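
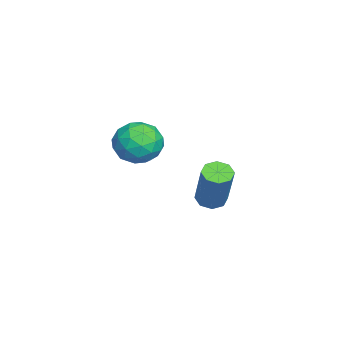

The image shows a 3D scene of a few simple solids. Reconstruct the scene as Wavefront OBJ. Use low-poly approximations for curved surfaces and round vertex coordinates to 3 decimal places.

v -0.849 -3.253 2.205
v -0.312 -2.502 2.586
v 0.092 -4.318 2.974
v 0.629 -3.567 3.355
v -0.311 -3.712 3.658
v -0.894 -3.054 3.182
v 0.674 -3.766 2.378
v 0.091 -3.108 1.902
v 0.629 -2.819 2.693
v 0.02 -2.786 3.484
v -0.24 -4.034 2.076
v -0.849 -4.001 2.867
v -0.664 -2.784 2.328
v 0.444 -4.036 3.232
v -0.109 -4.121 3.41
v 0.206 -3.68 3.634
v -1.005 -3.109 2.678
v -0.69 -2.667 2.903
v -0.689 -3.378 3.533
v 0.47 -4.153 2.657
v 0.785 -3.711 2.882
v -0.426 -3.14 1.926
v -0.111 -2.699 2.15
v 0.469 -3.442 2.027
v 0.205 -2.529 2.615
v 0.759 -3.155 3.067
v 0.785 -3.272 2.492
v 0.443 -2.885 2.213
v -0.153 -2.51 3.08
v 0.401 -3.135 3.532
v -0.152 -3.221 3.71
v -0.494 -2.834 3.431
v 0.401 -2.696 3.143
v -0.621 -3.685 2.028
v -0.067 -4.31 2.48
v 0.274 -3.986 2.129
v -0.068 -3.599 1.85
v -0.979 -3.665 2.493
v -0.425 -4.291 2.945
v -0.663 -3.935 3.347
v -1.005 -3.548 3.068
v -0.621 -4.124 2.417
v -4.13 -1.188 -2.163
v -3.822 -0.678 -2.398
v -2.903 -0.343 -0.473
v -3.21 -0.852 -0.237
v -4.259 -0.563 -2.21
v -3.34 -0.227 -0.284
v -4.62 -0.814 -1.994
v -3.701 -0.478 -0.068
v -4.694 -1.284 -1.877
v -3.775 -0.948 0.049
v -4.437 -1.697 -1.927
v -3.518 -1.362 -0.002
v -4 -1.813 -2.116
v -3.081 -1.477 -0.19
v -3.639 -1.562 -2.332
v -2.72 -1.226 -0.406
v -3.565 -1.092 -2.449
v -2.646 -0.756 -0.523
f 1 38 17
f 38 12 41
f 17 41 6
f 38 41 17
f 1 17 13
f 17 6 18
f 13 18 2
f 17 18 13
f 1 13 22
f 13 2 23
f 22 23 8
f 13 23 22
f 1 22 34
f 22 8 37
f 34 37 11
f 22 37 34
f 1 34 38
f 34 11 42
f 38 42 12
f 34 42 38
f 2 18 29
f 18 6 32
f 29 32 10
f 18 32 29
f 6 41 19
f 41 12 40
f 19 40 5
f 41 40 19
f 12 42 39
f 42 11 35
f 39 35 3
f 42 35 39
f 11 37 36
f 37 8 24
f 36 24 7
f 37 24 36
f 8 23 28
f 23 2 25
f 28 25 9
f 23 25 28
f 4 30 16
f 30 10 31
f 16 31 5
f 30 31 16
f 4 16 14
f 16 5 15
f 14 15 3
f 16 15 14
f 4 14 21
f 14 3 20
f 21 20 7
f 14 20 21
f 4 21 26
f 21 7 27
f 26 27 9
f 21 27 26
f 4 26 30
f 26 9 33
f 30 33 10
f 26 33 30
f 5 31 19
f 31 10 32
f 19 32 6
f 31 32 19
f 3 15 39
f 15 5 40
f 39 40 12
f 15 40 39
f 7 20 36
f 20 3 35
f 36 35 11
f 20 35 36
f 9 27 28
f 27 7 24
f 28 24 8
f 27 24 28
f 10 33 29
f 33 9 25
f 29 25 2
f 33 25 29
f 44 43 47
f 44 47 45
f 45 47 48
f 45 48 46
f 47 43 49
f 47 49 48
f 48 49 50
f 48 50 46
f 49 43 51
f 49 51 50
f 50 51 52
f 50 52 46
f 51 43 53
f 51 53 52
f 52 53 54
f 52 54 46
f 53 43 55
f 53 55 54
f 54 55 56
f 54 56 46
f 55 43 57
f 55 57 56
f 56 57 58
f 56 58 46
f 57 43 59
f 57 59 58
f 58 59 60
f 58 60 46
f 59 43 44
f 59 44 60
f 60 44 45
f 60 45 46



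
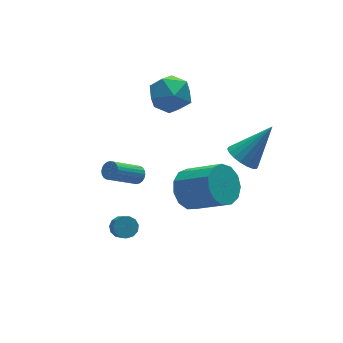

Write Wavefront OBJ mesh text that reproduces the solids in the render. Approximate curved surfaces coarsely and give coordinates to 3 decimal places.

v 1.353 2.814 2.274
v 2.479 2.786 2.579
v 1.441 0.994 1.781
v 2.567 0.966 2.086
v 1.744 1.078 2.905
v 1.689 2.203 3.21
v 2.231 1.577 1.15
v 2.176 2.702 1.455
v 3.022 2.021 1.884
v 2.721 1.713 2.969
v 1.199 2.067 1.391
v 0.898 1.759 2.476
v -2.054 -1.068 -3.485
v -1.732 -0.73 -3.14
v -1.905 -1.594 -2.131
v -2.226 -1.932 -2.475
v -2.041 -0.628 -3.106
v -2.214 -1.493 -2.097
v -2.354 -0.667 -3.192
v -2.526 -1.531 -2.183
v -2.571 -0.832 -3.371
v -2.744 -1.696 -2.362
v -2.625 -1.072 -3.586
v -2.797 -1.937 -2.577
v -2.497 -1.311 -3.769
v -2.669 -2.176 -2.76
v -2.228 -1.473 -3.861
v -2.401 -2.337 -2.852
v -1.904 -1.506 -3.834
v -2.077 -2.37 -2.825
v -1.627 -1.4 -3.696
v -1.8 -2.264 -2.687
v -1.486 -1.188 -3.491
v -1.659 -2.053 -2.481
v -1.525 -0.939 -3.283
v -1.698 -1.803 -2.274
v 2.851 -3.448 1.892
v 3.464 -3.596 1.322
v 4.349 -3.392 3.488
v 3.444 -3.218 1.328
v 3.306 -2.886 1.445
v 3.078 -2.665 1.651
v 2.805 -2.6 1.905
v 2.541 -2.702 2.156
v 2.339 -2.952 2.355
v 2.238 -3.301 2.462
v 2.258 -3.678 2.456
v 2.396 -4.01 2.338
v 2.624 -4.231 2.132
v 2.897 -4.297 1.879
v 3.161 -4.194 1.627
v 3.363 -3.944 1.429
v 0.622 -2.637 -0.229
v 1.109 -3.057 -1.085
v 2.126 -4.442 0.174
v 1.638 -4.023 1.029
v 1.466 -2.614 -0.886
v 2.483 -3.999 0.373
v 1.555 -2.178 -0.478
v 2.572 -3.563 0.781
v 1.348 -1.888 0.008
v 2.365 -3.274 1.267
v 0.91 -1.837 0.419
v 1.927 -3.222 1.678
v 0.38 -2.039 0.624
v 1.397 -3.424 1.883
v -0.073 -2.431 0.558
v 0.944 -3.817 1.817
v -0.305 -2.889 0.242
v 0.712 -4.274 1.501
v -0.243 -3.267 -0.224
v 0.773 -4.652 1.035
v 0.093 -3.445 -0.691
v 1.11 -4.83 0.568
v 0.597 -3.367 -1.012
v 1.614 -4.752 0.247
v 0.113 1.767 -3.268
v 0.381 1.421 -3.008
v -1.105 1.246 -1.711
v -1.373 1.593 -1.972
v 0.439 1.589 -2.919
v -1.047 1.415 -1.622
v 0.447 1.785 -2.883
v -1.039 1.611 -1.587
v 0.404 1.978 -2.907
v -1.082 1.804 -1.61
v 0.317 2.139 -2.985
v -1.169 1.964 -1.688
v 0.199 2.243 -3.106
v -1.287 2.069 -1.809
v 0.068 2.275 -3.252
v -1.418 2.101 -1.955
v -0.057 2.229 -3.401
v -1.543 2.055 -2.104
v -0.155 2.114 -3.529
v -1.641 1.939 -2.232
v -0.213 1.945 -3.618
v -1.699 1.771 -2.321
v -0.221 1.749 -3.653
v -1.707 1.575 -2.357
v -0.178 1.556 -3.63
v -1.664 1.382 -2.333
v -0.091 1.396 -3.552
v -1.577 1.221 -2.255
v 0.027 1.291 -3.431
v -1.459 1.117 -2.134
v 0.158 1.259 -3.285
v -1.328 1.085 -1.988
v 0.283 1.305 -3.136
v -1.203 1.131 -1.839
f 1 12 6
f 1 6 2
f 1 2 8
f 1 8 11
f 1 11 12
f 2 6 10
f 6 12 5
f 12 11 3
f 11 8 7
f 8 2 9
f 4 10 5
f 4 5 3
f 4 3 7
f 4 7 9
f 4 9 10
f 5 10 6
f 3 5 12
f 7 3 11
f 9 7 8
f 10 9 2
f 14 13 17
f 14 17 15
f 15 17 18
f 15 18 16
f 17 13 19
f 17 19 18
f 18 19 20
f 18 20 16
f 19 13 21
f 19 21 20
f 20 21 22
f 20 22 16
f 21 13 23
f 21 23 22
f 22 23 24
f 22 24 16
f 23 13 25
f 23 25 24
f 24 25 26
f 24 26 16
f 25 13 27
f 25 27 26
f 26 27 28
f 26 28 16
f 27 13 29
f 27 29 28
f 28 29 30
f 28 30 16
f 29 13 31
f 29 31 30
f 30 31 32
f 30 32 16
f 31 13 33
f 31 33 32
f 32 33 34
f 32 34 16
f 33 13 35
f 33 35 34
f 34 35 36
f 34 36 16
f 35 13 14
f 35 14 36
f 36 14 15
f 36 15 16
f 38 37 40
f 38 40 39
f 40 37 41
f 40 41 39
f 41 37 42
f 41 42 39
f 42 37 43
f 42 43 39
f 43 37 44
f 43 44 39
f 44 37 45
f 44 45 39
f 45 37 46
f 45 46 39
f 46 37 47
f 46 47 39
f 47 37 48
f 47 48 39
f 48 37 49
f 48 49 39
f 49 37 50
f 49 50 39
f 50 37 51
f 50 51 39
f 51 37 52
f 51 52 39
f 52 37 38
f 52 38 39
f 54 53 57
f 54 57 55
f 55 57 58
f 55 58 56
f 57 53 59
f 57 59 58
f 58 59 60
f 58 60 56
f 59 53 61
f 59 61 60
f 60 61 62
f 60 62 56
f 61 53 63
f 61 63 62
f 62 63 64
f 62 64 56
f 63 53 65
f 63 65 64
f 64 65 66
f 64 66 56
f 65 53 67
f 65 67 66
f 66 67 68
f 66 68 56
f 67 53 69
f 67 69 68
f 68 69 70
f 68 70 56
f 69 53 71
f 69 71 70
f 70 71 72
f 70 72 56
f 71 53 73
f 71 73 72
f 72 73 74
f 72 74 56
f 73 53 75
f 73 75 74
f 74 75 76
f 74 76 56
f 75 53 54
f 75 54 76
f 76 54 55
f 76 55 56
f 78 77 81
f 78 81 79
f 79 81 82
f 79 82 80
f 81 77 83
f 81 83 82
f 82 83 84
f 82 84 80
f 83 77 85
f 83 85 84
f 84 85 86
f 84 86 80
f 85 77 87
f 85 87 86
f 86 87 88
f 86 88 80
f 87 77 89
f 87 89 88
f 88 89 90
f 88 90 80
f 89 77 91
f 89 91 90
f 90 91 92
f 90 92 80
f 91 77 93
f 91 93 92
f 92 93 94
f 92 94 80
f 93 77 95
f 93 95 94
f 94 95 96
f 94 96 80
f 95 77 97
f 95 97 96
f 96 97 98
f 96 98 80
f 97 77 99
f 97 99 98
f 98 99 100
f 98 100 80
f 99 77 101
f 99 101 100
f 100 101 102
f 100 102 80
f 101 77 103
f 101 103 102
f 102 103 104
f 102 104 80
f 103 77 105
f 103 105 104
f 104 105 106
f 104 106 80
f 105 77 107
f 105 107 106
f 106 107 108
f 106 108 80
f 107 77 109
f 107 109 108
f 108 109 110
f 108 110 80
f 109 77 78
f 109 78 110
f 110 78 79
f 110 79 80



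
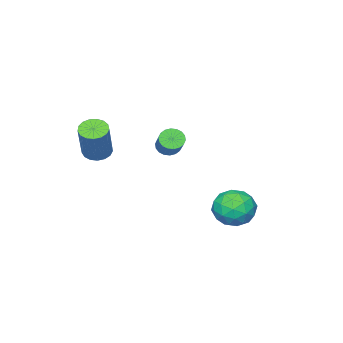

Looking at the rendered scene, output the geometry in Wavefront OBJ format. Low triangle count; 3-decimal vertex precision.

v -2.134 3.743 -0.18
v -1.522 3.197 0.248
v -2.438 2.643 -1.148
v -1.826 2.097 -0.72
v -2.615 2.33 -0.296
v -2.426 3.01 0.303
v -1.534 2.83 -1.203
v -1.345 3.51 -0.604
v -1.151 2.632 -0.384
v -1.819 2.324 0.177
v -2.141 3.516 -1.077
v -2.809 3.208 -0.516
v -1.801 3.567 0.119
v -2.159 2.273 -1.019
v -2.622 2.411 -0.77
v -2.263 2.089 -0.518
v -2.333 3.457 0.151
v -1.973 3.136 0.403
v -2.615 2.626 0.083
v -1.987 2.704 -1.303
v -1.627 2.383 -1.051
v -1.697 3.751 -0.382
v -1.338 3.429 -0.13
v -1.345 3.214 -0.983
v -1.223 2.914 -0.001
v -1.402 2.267 -0.57
v -1.23 2.698 -0.854
v -1.12 3.097 -0.502
v -1.616 2.732 0.329
v -1.795 2.086 -0.24
v -2.258 2.223 0.009
v -2.148 2.622 0.361
v -1.398 2.4 -0.043
v -2.165 3.754 -0.66
v -2.344 3.108 -1.229
v -1.812 3.218 -1.261
v -1.702 3.617 -0.909
v -2.558 3.573 -0.33
v -2.737 2.926 -0.899
v -2.84 2.743 -0.398
v -2.73 3.142 -0.046
v -2.562 3.44 -0.857
v 0.395 -2.001 1.878
v 0.851 -2.383 1.801
v 1.601 -1.802 3.366
v 1.145 -1.419 3.442
v 0.939 -2.144 1.67
v 1.69 -1.562 3.234
v 0.903 -1.872 1.586
v 1.653 -1.29 3.15
v 0.75 -1.629 1.569
v 1.501 -1.047 3.133
v 0.516 -1.472 1.623
v 1.267 -0.89 3.187
v 0.254 -1.435 1.735
v 1.005 -0.854 3.299
v 0.024 -1.529 1.88
v 0.775 -0.947 3.444
v -0.12 -1.73 2.025
v 0.63 -1.149 3.589
v -0.147 -1.994 2.135
v 0.604 -1.412 3.7
v -0.05 -2.259 2.187
v 0.701 -1.677 3.751
v 0.149 -2.465 2.168
v 0.9 -1.883 3.733
v 0.405 -2.565 2.083
v 1.155 -1.983 3.647
v 0.658 -2.535 1.95
v 1.409 -1.953 3.515
v -3.823 -2.222 0.737
v -3.631 -1.959 0.307
v -2.925 -1.094 1.152
v -3.117 -1.358 1.583
v -3.834 -1.84 0.356
v -3.128 -0.976 1.201
v -4.035 -1.798 0.48
v -3.329 -0.933 1.325
v -4.194 -1.839 0.655
v -3.488 -0.974 1.5
v -4.28 -1.956 0.847
v -3.574 -1.092 1.692
v -4.275 -2.126 1.017
v -3.569 -1.262 1.862
v -4.181 -2.315 1.131
v -3.475 -1.451 1.976
v -4.015 -2.486 1.168
v -3.309 -1.621 2.013
v -3.812 -2.604 1.119
v -3.106 -1.74 1.964
v -3.611 -2.647 0.995
v -2.905 -1.782 1.84
v -3.452 -2.606 0.82
v -2.746 -1.741 1.665
v -3.366 -2.488 0.628
v -2.66 -1.624 1.473
v -3.371 -2.318 0.458
v -2.665 -1.454 1.303
v -3.465 -2.129 0.344
v -2.759 -1.265 1.189
f 1 38 17
f 38 12 41
f 17 41 6
f 38 41 17
f 1 17 13
f 17 6 18
f 13 18 2
f 17 18 13
f 1 13 22
f 13 2 23
f 22 23 8
f 13 23 22
f 1 22 34
f 22 8 37
f 34 37 11
f 22 37 34
f 1 34 38
f 34 11 42
f 38 42 12
f 34 42 38
f 2 18 29
f 18 6 32
f 29 32 10
f 18 32 29
f 6 41 19
f 41 12 40
f 19 40 5
f 41 40 19
f 12 42 39
f 42 11 35
f 39 35 3
f 42 35 39
f 11 37 36
f 37 8 24
f 36 24 7
f 37 24 36
f 8 23 28
f 23 2 25
f 28 25 9
f 23 25 28
f 4 30 16
f 30 10 31
f 16 31 5
f 30 31 16
f 4 16 14
f 16 5 15
f 14 15 3
f 16 15 14
f 4 14 21
f 14 3 20
f 21 20 7
f 14 20 21
f 4 21 26
f 21 7 27
f 26 27 9
f 21 27 26
f 4 26 30
f 26 9 33
f 30 33 10
f 26 33 30
f 5 31 19
f 31 10 32
f 19 32 6
f 31 32 19
f 3 15 39
f 15 5 40
f 39 40 12
f 15 40 39
f 7 20 36
f 20 3 35
f 36 35 11
f 20 35 36
f 9 27 28
f 27 7 24
f 28 24 8
f 27 24 28
f 10 33 29
f 33 9 25
f 29 25 2
f 33 25 29
f 44 43 47
f 44 47 45
f 45 47 48
f 45 48 46
f 47 43 49
f 47 49 48
f 48 49 50
f 48 50 46
f 49 43 51
f 49 51 50
f 50 51 52
f 50 52 46
f 51 43 53
f 51 53 52
f 52 53 54
f 52 54 46
f 53 43 55
f 53 55 54
f 54 55 56
f 54 56 46
f 55 43 57
f 55 57 56
f 56 57 58
f 56 58 46
f 57 43 59
f 57 59 58
f 58 59 60
f 58 60 46
f 59 43 61
f 59 61 60
f 60 61 62
f 60 62 46
f 61 43 63
f 61 63 62
f 62 63 64
f 62 64 46
f 63 43 65
f 63 65 64
f 64 65 66
f 64 66 46
f 65 43 67
f 65 67 66
f 66 67 68
f 66 68 46
f 67 43 69
f 67 69 68
f 68 69 70
f 68 70 46
f 69 43 44
f 69 44 70
f 70 44 45
f 70 45 46
f 72 71 75
f 72 75 73
f 73 75 76
f 73 76 74
f 75 71 77
f 75 77 76
f 76 77 78
f 76 78 74
f 77 71 79
f 77 79 78
f 78 79 80
f 78 80 74
f 79 71 81
f 79 81 80
f 80 81 82
f 80 82 74
f 81 71 83
f 81 83 82
f 82 83 84
f 82 84 74
f 83 71 85
f 83 85 84
f 84 85 86
f 84 86 74
f 85 71 87
f 85 87 86
f 86 87 88
f 86 88 74
f 87 71 89
f 87 89 88
f 88 89 90
f 88 90 74
f 89 71 91
f 89 91 90
f 90 91 92
f 90 92 74
f 91 71 93
f 91 93 92
f 92 93 94
f 92 94 74
f 93 71 95
f 93 95 94
f 94 95 96
f 94 96 74
f 95 71 97
f 95 97 96
f 96 97 98
f 96 98 74
f 97 71 99
f 97 99 98
f 98 99 100
f 98 100 74
f 99 71 72
f 99 72 100
f 100 72 73
f 100 73 74



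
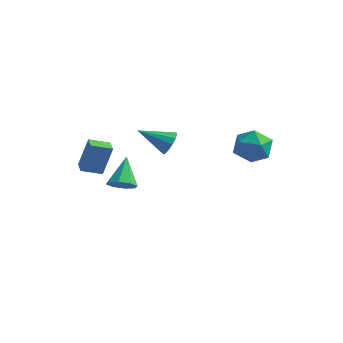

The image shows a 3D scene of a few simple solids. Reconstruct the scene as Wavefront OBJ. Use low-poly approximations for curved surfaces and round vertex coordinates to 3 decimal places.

v 0.009 0.719 3.079
v 0.441 0.504 3.73
v -1.669 0.141 4.001
v 0.324 0.941 3.792
v 0.107 1.308 3.627
v -0.141 1.487 3.288
v -0.341 1.422 2.883
v -0.43 1.134 2.54
v -0.38 0.714 2.369
v -0.206 0.296 2.423
v 0.036 0.011 2.685
v 0.27 -0.048 3.073
v 0.42 0.136 3.462
v -4.559 -1.345 1.342
v -4.163 -0.841 3.172
v -3.573 -0.669 0.942
v -3.177 -0.164 2.773
v -4.023 -2.076 1.427
v -3.627 -1.571 3.258
v -3.037 -1.399 1.028
v -2.641 -0.895 2.858
v -3.35 1.459 -1.781
v -2.801 2.025 -2.235
v -3.77 2.961 -0.419
v -3.458 2.049 -2.465
v -4.052 1.728 -2.294
v -4.235 1.249 -1.822
v -3.899 0.894 -1.326
v -3.242 0.869 -1.096
v -2.648 1.19 -1.267
v -2.465 1.669 -1.739
v 2.872 4.382 1.371
v 4.098 4.572 1.348
v 3.122 2.928 2.732
v 4.348 3.118 2.709
v 3.596 3.975 3.198
v 3.441 4.874 2.357
v 3.779 2.626 1.723
v 3.624 3.525 0.882
v 4.658 3.487 1.566
v 4.545 4.321 2.478
v 2.675 3.179 1.602
v 2.562 4.013 2.514
f 2 1 4
f 2 4 3
f 4 1 5
f 4 5 3
f 5 1 6
f 5 6 3
f 6 1 7
f 6 7 3
f 7 1 8
f 7 8 3
f 8 1 9
f 8 9 3
f 9 1 10
f 9 10 3
f 10 1 11
f 10 11 3
f 11 1 12
f 11 12 3
f 12 1 13
f 12 13 3
f 13 1 2
f 13 2 3
f 15 17 14
f 18 15 14
f 14 17 16
f 16 18 14
f 15 21 17
f 19 15 18
f 19 21 15
f 17 21 16
f 20 18 16
f 16 21 20
f 20 19 18
f 21 19 20
f 23 22 25
f 23 25 24
f 25 22 26
f 25 26 24
f 26 22 27
f 26 27 24
f 27 22 28
f 27 28 24
f 28 22 29
f 28 29 24
f 29 22 30
f 29 30 24
f 30 22 31
f 30 31 24
f 31 22 23
f 31 23 24
f 32 43 37
f 32 37 33
f 32 33 39
f 32 39 42
f 32 42 43
f 33 37 41
f 37 43 36
f 43 42 34
f 42 39 38
f 39 33 40
f 35 41 36
f 35 36 34
f 35 34 38
f 35 38 40
f 35 40 41
f 36 41 37
f 34 36 43
f 38 34 42
f 40 38 39
f 41 40 33



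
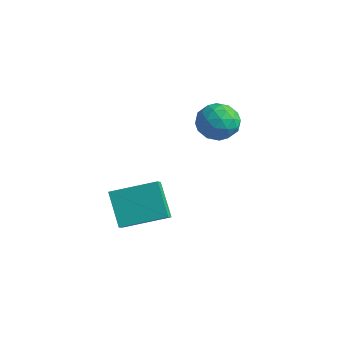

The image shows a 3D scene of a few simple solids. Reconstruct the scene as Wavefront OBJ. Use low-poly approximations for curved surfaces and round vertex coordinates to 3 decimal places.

v 2.631 -3.599 -3.394
v 1.562 -3.111 -2.097
v 2.146 -2.922 -4.049
v 1.077 -2.434 -2.752
v 3.923 -2.166 -2.868
v 2.854 -1.678 -1.571
v 3.438 -1.489 -3.523
v 2.369 -1.001 -2.226
v 1.587 2.047 -0.139
v 2.039 2.585 0.557
v 3.001 1.735 -0.817
v 3.453 2.273 -0.121
v 3.032 1.411 0.117
v 2.158 1.604 0.536
v 2.882 2.716 -0.796
v 2.008 2.909 -0.377
v 2.839 2.998 0.15
v 2.932 2.192 0.714
v 2.108 2.128 -0.974
v 2.201 1.322 -0.41
v 1.689 2.344 0.269
v 3.351 1.976 -0.529
v 3.104 1.47 -0.389
v 3.369 1.786 0.02
v 1.759 1.767 0.256
v 2.024 2.083 0.665
v 2.608 1.393 0.406
v 3.016 2.237 -0.925
v 3.281 2.553 -0.516
v 1.671 2.534 -0.28
v 1.936 2.85 0.129
v 2.432 2.927 -0.666
v 2.425 2.903 0.438
v 3.256 2.719 0.04
v 2.921 2.98 -0.357
v 2.407 3.093 -0.11
v 2.479 2.429 0.77
v 3.311 2.245 0.371
v 3.063 1.739 0.511
v 2.549 1.852 0.758
v 2.95 2.672 0.531
v 1.729 2.075 -0.631
v 2.561 1.891 -1.03
v 2.491 2.468 -1.018
v 1.977 2.581 -0.771
v 1.784 1.601 -0.3
v 2.615 1.417 -0.698
v 2.633 1.227 -0.15
v 2.119 1.34 0.097
v 2.09 1.648 -0.791
f 2 4 1
f 5 2 1
f 1 4 3
f 3 5 1
f 2 8 4
f 6 2 5
f 6 8 2
f 4 8 3
f 7 5 3
f 3 8 7
f 7 6 5
f 8 6 7
f 9 46 25
f 46 20 49
f 25 49 14
f 46 49 25
f 9 25 21
f 25 14 26
f 21 26 10
f 25 26 21
f 9 21 30
f 21 10 31
f 30 31 16
f 21 31 30
f 9 30 42
f 30 16 45
f 42 45 19
f 30 45 42
f 9 42 46
f 42 19 50
f 46 50 20
f 42 50 46
f 10 26 37
f 26 14 40
f 37 40 18
f 26 40 37
f 14 49 27
f 49 20 48
f 27 48 13
f 49 48 27
f 20 50 47
f 50 19 43
f 47 43 11
f 50 43 47
f 19 45 44
f 45 16 32
f 44 32 15
f 45 32 44
f 16 31 36
f 31 10 33
f 36 33 17
f 31 33 36
f 12 38 24
f 38 18 39
f 24 39 13
f 38 39 24
f 12 24 22
f 24 13 23
f 22 23 11
f 24 23 22
f 12 22 29
f 22 11 28
f 29 28 15
f 22 28 29
f 12 29 34
f 29 15 35
f 34 35 17
f 29 35 34
f 12 34 38
f 34 17 41
f 38 41 18
f 34 41 38
f 13 39 27
f 39 18 40
f 27 40 14
f 39 40 27
f 11 23 47
f 23 13 48
f 47 48 20
f 23 48 47
f 15 28 44
f 28 11 43
f 44 43 19
f 28 43 44
f 17 35 36
f 35 15 32
f 36 32 16
f 35 32 36
f 18 41 37
f 41 17 33
f 37 33 10
f 41 33 37



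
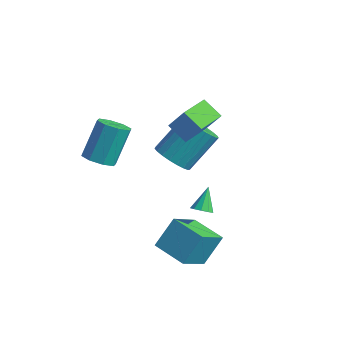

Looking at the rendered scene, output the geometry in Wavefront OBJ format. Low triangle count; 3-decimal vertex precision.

v 2.515 -3.647 -2.374
v 2.73 -2.628 -1.146
v 2.446 -2.096 -3.65
v 2.661 -1.077 -2.422
v 4.139 -3.743 -2.578
v 4.354 -2.724 -1.35
v 4.07 -2.192 -3.854
v 4.285 -1.173 -2.626
v -0.201 0.873 -1.085
v 0.363 1.354 -1.741
v 0.805 2.868 -0.25
v 0.241 2.387 0.405
v -0.006 1.525 -1.805
v 0.436 3.038 -0.314
v -0.409 1.583 -1.744
v 0.033 3.096 -0.253
v -0.776 1.518 -1.569
v -0.334 3.031 -0.078
v -1.044 1.341 -1.311
v -0.602 2.855 0.18
v -1.166 1.084 -1.014
v -0.724 2.598 0.477
v -1.121 0.79 -0.729
v -0.679 2.304 0.762
v -0.917 0.511 -0.506
v -0.475 2.024 0.985
v -0.589 0.294 -0.383
v -0.147 1.808 1.108
v -0.194 0.178 -0.381
v 0.248 1.691 1.11
v 0.199 0.181 -0.502
v 0.641 1.695 0.989
v 0.524 0.304 -0.723
v 0.966 1.818 0.768
v 0.723 0.526 -1.007
v 1.165 2.04 0.484
v 0.762 0.808 -1.305
v 1.204 2.321 0.186
v 0.635 1.101 -1.564
v 1.077 2.614 -0.073
v 0.444 -0.177 2.313
v 1.203 -0.042 3.518
v 0.372 1.326 2.19
v 1.131 1.461 3.394
v 1.409 -0.181 1.706
v 2.168 -0.046 2.91
v 1.337 1.322 1.582
v 2.096 1.457 2.787
v -1.494 -2.622 0.524
v -0.874 -3.054 0.843
v -0.926 -1.909 2.494
v -1.546 -1.478 2.176
v -0.677 -2.562 0.508
v -0.728 -1.417 2.159
v -0.958 -2.105 0.182
v -1.01 -0.96 1.833
v -1.554 -1.951 0.057
v -1.605 -0.806 1.708
v -2.114 -2.191 0.206
v -2.166 -1.046 1.857
v -2.312 -2.683 0.541
v -2.363 -1.538 2.192
v -2.03 -3.14 0.867
v -2.082 -1.995 2.518
v -1.435 -3.294 0.992
v -1.486 -2.149 2.643
v 1.913 0.359 -3.247
v 2.304 0.698 -3.433
v 1.627 1.201 -2.313
v 2.013 0.776 -3.592
v 1.684 0.694 -3.619
v 1.443 0.485 -3.504
v 1.38 0.227 -3.291
v 1.521 0.02 -3.061
v 1.812 -0.058 -2.903
v 2.141 0.024 -2.876
v 2.383 0.233 -2.991
v 2.445 0.491 -3.204
f 2 4 1
f 5 2 1
f 1 4 3
f 3 5 1
f 2 8 4
f 6 2 5
f 6 8 2
f 4 8 3
f 7 5 3
f 3 8 7
f 7 6 5
f 8 6 7
f 10 9 13
f 10 13 11
f 11 13 14
f 11 14 12
f 13 9 15
f 13 15 14
f 14 15 16
f 14 16 12
f 15 9 17
f 15 17 16
f 16 17 18
f 16 18 12
f 17 9 19
f 17 19 18
f 18 19 20
f 18 20 12
f 19 9 21
f 19 21 20
f 20 21 22
f 20 22 12
f 21 9 23
f 21 23 22
f 22 23 24
f 22 24 12
f 23 9 25
f 23 25 24
f 24 25 26
f 24 26 12
f 25 9 27
f 25 27 26
f 26 27 28
f 26 28 12
f 27 9 29
f 27 29 28
f 28 29 30
f 28 30 12
f 29 9 31
f 29 31 30
f 30 31 32
f 30 32 12
f 31 9 33
f 31 33 32
f 32 33 34
f 32 34 12
f 33 9 35
f 33 35 34
f 34 35 36
f 34 36 12
f 35 9 37
f 35 37 36
f 36 37 38
f 36 38 12
f 37 9 39
f 37 39 38
f 38 39 40
f 38 40 12
f 39 9 10
f 39 10 40
f 40 10 11
f 40 11 12
f 42 44 41
f 45 42 41
f 41 44 43
f 43 45 41
f 42 48 44
f 46 42 45
f 46 48 42
f 44 48 43
f 47 45 43
f 43 48 47
f 47 46 45
f 48 46 47
f 50 49 53
f 50 53 51
f 51 53 54
f 51 54 52
f 53 49 55
f 53 55 54
f 54 55 56
f 54 56 52
f 55 49 57
f 55 57 56
f 56 57 58
f 56 58 52
f 57 49 59
f 57 59 58
f 58 59 60
f 58 60 52
f 59 49 61
f 59 61 60
f 60 61 62
f 60 62 52
f 61 49 63
f 61 63 62
f 62 63 64
f 62 64 52
f 63 49 65
f 63 65 64
f 64 65 66
f 64 66 52
f 65 49 50
f 65 50 66
f 66 50 51
f 66 51 52
f 68 67 70
f 68 70 69
f 70 67 71
f 70 71 69
f 71 67 72
f 71 72 69
f 72 67 73
f 72 73 69
f 73 67 74
f 73 74 69
f 74 67 75
f 74 75 69
f 75 67 76
f 75 76 69
f 76 67 77
f 76 77 69
f 77 67 78
f 77 78 69
f 78 67 68
f 78 68 69



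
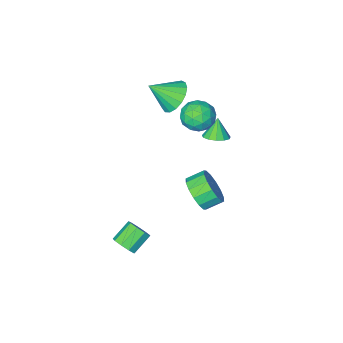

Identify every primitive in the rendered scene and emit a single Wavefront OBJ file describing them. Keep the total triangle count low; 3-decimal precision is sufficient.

v -3.147 -0.736 -0.625
v -2.506 -0.468 -0.316
v -3.493 -1.164 0.465
v -2.796 -0.154 -0.285
v -3.197 -0.025 -0.361
v -3.582 -0.122 -0.521
v -3.829 -0.413 -0.714
v -3.86 -0.807 -0.879
v -3.664 -1.179 -0.962
v -3.304 -1.41 -0.939
v -2.895 -1.427 -0.816
v -2.565 -1.225 -0.632
v -2.42 -0.867 -0.445
v -1.508 1.334 3.609
v -0.855 0.697 4.016
v -1.685 0.343 2.344
v -1.032 -0.294 2.751
v -1.929 -0.164 3.17
v -1.82 0.449 3.951
v -0.72 0.591 2.409
v -0.611 1.204 3.19
v -0.368 0.239 3.274
v -1.115 -0.228 3.745
v -1.425 1.268 2.615
v -2.172 0.801 3.086
v -1.166 1.103 3.923
v -1.374 -0.063 2.437
v -1.902 0.014 2.683
v -1.517 -0.36 2.922
v -1.733 0.956 3.885
v -1.349 0.582 4.125
v -1.981 0.076 3.627
v -1.191 0.458 2.235
v -0.807 0.084 2.475
v -1.023 1.4 3.438
v -0.638 1.026 3.677
v -0.559 0.964 2.733
v -0.496 0.459 3.727
v -0.599 -0.124 2.984
v -0.416 0.397 2.782
v -0.352 0.757 3.241
v -0.935 0.185 4.003
v -1.039 -0.398 3.26
v -1.566 -0.322 3.506
v -1.502 0.038 3.965
v -0.648 -0.085 3.567
v -1.501 1.438 3.1
v -1.605 0.855 2.357
v -1.038 1.002 2.395
v -0.974 1.362 2.854
v -1.941 1.164 3.376
v -2.044 0.581 2.633
v -2.188 0.283 3.119
v -2.124 0.643 3.578
v -1.892 1.125 2.793
v 4.262 2.609 -3.2
v 4.579 2.911 -2.641
v 3.535 2.672 -1.921
v 3.218 2.371 -2.48
v 4.33 3.245 -2.891
v 3.287 3.006 -2.171
v 4.049 3.281 -3.285
v 3.006 3.043 -2.565
v 3.868 3.004 -3.64
v 2.825 2.765 -2.92
v 3.871 2.541 -3.789
v 2.827 2.303 -3.069
v 4.057 2.111 -3.662
v 3.013 1.872 -2.942
v 4.338 1.914 -3.319
v 3.295 1.675 -2.599
v 4.584 2.042 -2.921
v 3.541 1.803 -2.201
v 4.679 2.436 -2.653
v 3.636 2.197 -1.933
v 0.619 3.529 0.199
v 1.161 3.748 1.06
v 0.283 4.03 1.541
v -0.259 3.811 0.681
v 1.154 4.207 0.779
v 0.276 4.489 1.26
v 1.004 4.485 0.342
v 0.126 4.766 0.824
v 0.75 4.506 -0.132
v -0.128 4.788 0.349
v 0.462 4.266 -0.518
v -0.416 4.547 -0.036
v 0.215 3.828 -0.711
v -0.663 4.11 -0.23
v 0.077 3.31 -0.661
v -0.801 3.592 -0.18
v 0.084 2.851 -0.38
v -0.794 3.133 0.101
v 0.234 2.574 0.056
v -0.644 2.855 0.538
v 0.488 2.552 0.531
v -0.39 2.834 1.012
v 0.776 2.793 0.916
v -0.102 3.074 1.398
v 1.023 3.23 1.11
v 0.145 3.512 1.591
v -0.995 -1.409 3.31
v -0.262 -1.104 2.608
v 0.215 -1.971 4.33
v -0.323 -0.697 2.905
v -0.538 -0.453 3.294
v -0.857 -0.428 3.687
v -1.208 -0.627 3.994
v -1.511 -1.006 4.144
v -1.695 -1.477 4.103
v -1.719 -1.932 3.88
v -1.577 -2.268 3.527
v -1.302 -2.406 3.124
v -0.957 -2.316 2.764
v -0.62 -2.018 2.528
v -0.369 -1.581 2.472
f 2 1 4
f 2 4 3
f 4 1 5
f 4 5 3
f 5 1 6
f 5 6 3
f 6 1 7
f 6 7 3
f 7 1 8
f 7 8 3
f 8 1 9
f 8 9 3
f 9 1 10
f 9 10 3
f 10 1 11
f 10 11 3
f 11 1 12
f 11 12 3
f 12 1 13
f 12 13 3
f 13 1 2
f 13 2 3
f 14 51 30
f 51 25 54
f 30 54 19
f 51 54 30
f 14 30 26
f 30 19 31
f 26 31 15
f 30 31 26
f 14 26 35
f 26 15 36
f 35 36 21
f 26 36 35
f 14 35 47
f 35 21 50
f 47 50 24
f 35 50 47
f 14 47 51
f 47 24 55
f 51 55 25
f 47 55 51
f 15 31 42
f 31 19 45
f 42 45 23
f 31 45 42
f 19 54 32
f 54 25 53
f 32 53 18
f 54 53 32
f 25 55 52
f 55 24 48
f 52 48 16
f 55 48 52
f 24 50 49
f 50 21 37
f 49 37 20
f 50 37 49
f 21 36 41
f 36 15 38
f 41 38 22
f 36 38 41
f 17 43 29
f 43 23 44
f 29 44 18
f 43 44 29
f 17 29 27
f 29 18 28
f 27 28 16
f 29 28 27
f 17 27 34
f 27 16 33
f 34 33 20
f 27 33 34
f 17 34 39
f 34 20 40
f 39 40 22
f 34 40 39
f 17 39 43
f 39 22 46
f 43 46 23
f 39 46 43
f 18 44 32
f 44 23 45
f 32 45 19
f 44 45 32
f 16 28 52
f 28 18 53
f 52 53 25
f 28 53 52
f 20 33 49
f 33 16 48
f 49 48 24
f 33 48 49
f 22 40 41
f 40 20 37
f 41 37 21
f 40 37 41
f 23 46 42
f 46 22 38
f 42 38 15
f 46 38 42
f 57 56 60
f 57 60 58
f 58 60 61
f 58 61 59
f 60 56 62
f 60 62 61
f 61 62 63
f 61 63 59
f 62 56 64
f 62 64 63
f 63 64 65
f 63 65 59
f 64 56 66
f 64 66 65
f 65 66 67
f 65 67 59
f 66 56 68
f 66 68 67
f 67 68 69
f 67 69 59
f 68 56 70
f 68 70 69
f 69 70 71
f 69 71 59
f 70 56 72
f 70 72 71
f 71 72 73
f 71 73 59
f 72 56 74
f 72 74 73
f 73 74 75
f 73 75 59
f 74 56 57
f 74 57 75
f 75 57 58
f 75 58 59
f 77 76 80
f 77 80 78
f 78 80 81
f 78 81 79
f 80 76 82
f 80 82 81
f 81 82 83
f 81 83 79
f 82 76 84
f 82 84 83
f 83 84 85
f 83 85 79
f 84 76 86
f 84 86 85
f 85 86 87
f 85 87 79
f 86 76 88
f 86 88 87
f 87 88 89
f 87 89 79
f 88 76 90
f 88 90 89
f 89 90 91
f 89 91 79
f 90 76 92
f 90 92 91
f 91 92 93
f 91 93 79
f 92 76 94
f 92 94 93
f 93 94 95
f 93 95 79
f 94 76 96
f 94 96 95
f 95 96 97
f 95 97 79
f 96 76 98
f 96 98 97
f 97 98 99
f 97 99 79
f 98 76 100
f 98 100 99
f 99 100 101
f 99 101 79
f 100 76 77
f 100 77 101
f 101 77 78
f 101 78 79
f 103 102 105
f 103 105 104
f 105 102 106
f 105 106 104
f 106 102 107
f 106 107 104
f 107 102 108
f 107 108 104
f 108 102 109
f 108 109 104
f 109 102 110
f 109 110 104
f 110 102 111
f 110 111 104
f 111 102 112
f 111 112 104
f 112 102 113
f 112 113 104
f 113 102 114
f 113 114 104
f 114 102 115
f 114 115 104
f 115 102 116
f 115 116 104
f 116 102 103
f 116 103 104



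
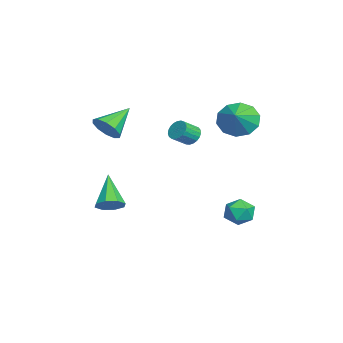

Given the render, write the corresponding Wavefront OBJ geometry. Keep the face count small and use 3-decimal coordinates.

v -2.705 -2.78 1.597
v -2.02 -2.352 1.862
v -3.755 -1.7 2.563
v -2.193 -2.124 1.421
v -2.561 -2.148 1.047
v -2.984 -2.412 0.883
v -3.3 -2.817 0.991
v -3.389 -3.208 1.331
v -3.217 -3.435 1.772
v -2.849 -3.412 2.146
v -2.426 -3.147 2.31
v -2.109 -2.742 2.202
v -0.816 -2.565 -2.641
v -0.376 -2.189 -2.165
v -2.244 -2.695 -1.219
v -0.714 -1.842 -2.473
v -1.112 -1.918 -2.879
v -1.337 -2.374 -3.146
v -1.257 -2.942 -3.118
v -0.919 -3.289 -2.81
v -0.52 -3.212 -2.404
v -0.296 -2.757 -2.137
v -2.199 4.24 -3.321
v -1.629 4.114 -3.941
v -2.451 2.886 -3.279
v -1.881 2.76 -3.899
v -1.622 3.004 -3.125
v -1.466 3.841 -3.151
v -2.614 3.159 -4.069
v -2.458 3.996 -4.095
v -1.885 3.447 -4.403
v -1.272 3.351 -3.82
v -2.808 3.649 -3.4
v -2.195 3.553 -2.817
v -2.572 3.42 2.242
v -2.012 3.935 1.503
v -1.468 3.22 2.938
v -2.213 4.373 1.947
v -2.55 4.447 2.504
v -2.896 4.129 2.96
v -3.118 3.54 3.143
v -3.131 2.905 2.981
v -2.931 2.467 2.537
v -2.593 2.393 1.98
v -2.247 2.712 1.524
v -2.026 3.3 1.341
v -3.154 1.244 0.982
v -2.95 0.98 0.484
v -2.482 0.292 1.039
v -2.686 0.556 1.538
v -2.768 1.143 0.534
v -2.301 0.456 1.089
v -2.654 1.325 0.661
v -2.186 0.637 1.216
v -2.625 1.492 0.844
v -2.158 0.804 1.4
v -2.689 1.616 1.051
v -2.221 0.929 1.606
v -2.832 1.676 1.246
v -2.364 0.989 1.802
v -3.031 1.661 1.395
v -2.563 0.974 1.951
v -3.252 1.574 1.473
v -2.784 0.887 2.029
v -3.455 1.43 1.467
v -2.987 0.743 2.022
v -3.607 1.254 1.376
v -3.139 0.566 1.931
v -3.68 1.076 1.217
v -3.212 0.388 1.773
v -3.662 0.927 1.018
v -3.194 0.239 1.573
v -3.556 0.832 0.812
v -3.088 0.145 1.368
v -3.381 0.809 0.636
v -2.913 0.122 1.192
v -3.167 0.861 0.52
v -2.699 0.174 1.075
f 2 1 4
f 2 4 3
f 4 1 5
f 4 5 3
f 5 1 6
f 5 6 3
f 6 1 7
f 6 7 3
f 7 1 8
f 7 8 3
f 8 1 9
f 8 9 3
f 9 1 10
f 9 10 3
f 10 1 11
f 10 11 3
f 11 1 12
f 11 12 3
f 12 1 2
f 12 2 3
f 14 13 16
f 14 16 15
f 16 13 17
f 16 17 15
f 17 13 18
f 17 18 15
f 18 13 19
f 18 19 15
f 19 13 20
f 19 20 15
f 20 13 21
f 20 21 15
f 21 13 22
f 21 22 15
f 22 13 14
f 22 14 15
f 23 34 28
f 23 28 24
f 23 24 30
f 23 30 33
f 23 33 34
f 24 28 32
f 28 34 27
f 34 33 25
f 33 30 29
f 30 24 31
f 26 32 27
f 26 27 25
f 26 25 29
f 26 29 31
f 26 31 32
f 27 32 28
f 25 27 34
f 29 25 33
f 31 29 30
f 32 31 24
f 36 35 38
f 36 38 37
f 38 35 39
f 38 39 37
f 39 35 40
f 39 40 37
f 40 35 41
f 40 41 37
f 41 35 42
f 41 42 37
f 42 35 43
f 42 43 37
f 43 35 44
f 43 44 37
f 44 35 45
f 44 45 37
f 45 35 46
f 45 46 37
f 46 35 36
f 46 36 37
f 48 47 51
f 48 51 49
f 49 51 52
f 49 52 50
f 51 47 53
f 51 53 52
f 52 53 54
f 52 54 50
f 53 47 55
f 53 55 54
f 54 55 56
f 54 56 50
f 55 47 57
f 55 57 56
f 56 57 58
f 56 58 50
f 57 47 59
f 57 59 58
f 58 59 60
f 58 60 50
f 59 47 61
f 59 61 60
f 60 61 62
f 60 62 50
f 61 47 63
f 61 63 62
f 62 63 64
f 62 64 50
f 63 47 65
f 63 65 64
f 64 65 66
f 64 66 50
f 65 47 67
f 65 67 66
f 66 67 68
f 66 68 50
f 67 47 69
f 67 69 68
f 68 69 70
f 68 70 50
f 69 47 71
f 69 71 70
f 70 71 72
f 70 72 50
f 71 47 73
f 71 73 72
f 72 73 74
f 72 74 50
f 73 47 75
f 73 75 74
f 74 75 76
f 74 76 50
f 75 47 77
f 75 77 76
f 76 77 78
f 76 78 50
f 77 47 48
f 77 48 78
f 78 48 49
f 78 49 50



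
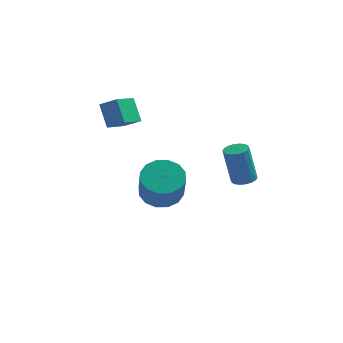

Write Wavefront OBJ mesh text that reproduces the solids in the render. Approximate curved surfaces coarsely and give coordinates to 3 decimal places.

v 3.555 -3.23 0.502
v 3.912 -3.648 0.613
v 3.542 -3.507 2.348
v 3.185 -3.09 2.238
v 4.057 -3.445 0.627
v 3.686 -3.304 2.362
v 4.103 -3.201 0.617
v 3.732 -3.06 2.352
v 4.04 -2.962 0.584
v 3.669 -2.821 2.319
v 3.881 -2.776 0.535
v 3.51 -2.635 2.27
v 3.658 -2.68 0.48
v 3.287 -2.539 2.215
v 3.414 -2.694 0.429
v 3.043 -2.553 2.164
v 3.198 -2.813 0.392
v 2.828 -2.672 2.127
v 3.054 -3.016 0.378
v 2.683 -2.875 2.113
v 3.008 -3.26 0.388
v 2.637 -3.119 2.123
v 3.071 -3.499 0.421
v 2.7 -3.358 2.156
v 3.23 -3.685 0.47
v 2.859 -3.544 2.205
v 3.453 -3.781 0.525
v 3.082 -3.64 2.26
v 3.697 -3.767 0.576
v 3.326 -3.626 2.311
v -1.954 1.329 0.764
v -2.378 2.093 1.766
v -2.758 1.572 0.239
v -3.182 2.336 1.241
v -1.318 2.344 0.259
v -1.742 3.108 1.261
v -2.122 2.587 -0.266
v -2.546 3.351 0.736
v -0.361 1.547 -3.801
v 0.449 1.017 -4.18
v 0.612 0.163 -2.638
v -0.199 0.693 -2.259
v 0.663 1.458 -3.958
v 0.826 0.605 -2.416
v 0.602 1.924 -3.694
v 0.765 1.07 -2.152
v 0.283 2.288 -3.459
v 0.446 1.434 -1.917
v -0.209 2.454 -3.315
v -0.046 1.6 -1.773
v -0.741 2.376 -3.302
v -0.578 1.523 -1.76
v -1.172 2.077 -3.422
v -1.009 1.223 -1.88
v -1.386 1.635 -3.644
v -1.223 0.782 -2.102
v -1.325 1.17 -3.908
v -1.162 0.316 -2.366
v -1.006 0.806 -4.143
v -0.843 -0.048 -2.601
v -0.514 0.64 -4.287
v -0.351 -0.214 -2.745
v 0.018 0.717 -4.3
v 0.181 -0.136 -2.758
f 2 1 5
f 2 5 3
f 3 5 6
f 3 6 4
f 5 1 7
f 5 7 6
f 6 7 8
f 6 8 4
f 7 1 9
f 7 9 8
f 8 9 10
f 8 10 4
f 9 1 11
f 9 11 10
f 10 11 12
f 10 12 4
f 11 1 13
f 11 13 12
f 12 13 14
f 12 14 4
f 13 1 15
f 13 15 14
f 14 15 16
f 14 16 4
f 15 1 17
f 15 17 16
f 16 17 18
f 16 18 4
f 17 1 19
f 17 19 18
f 18 19 20
f 18 20 4
f 19 1 21
f 19 21 20
f 20 21 22
f 20 22 4
f 21 1 23
f 21 23 22
f 22 23 24
f 22 24 4
f 23 1 25
f 23 25 24
f 24 25 26
f 24 26 4
f 25 1 27
f 25 27 26
f 26 27 28
f 26 28 4
f 27 1 29
f 27 29 28
f 28 29 30
f 28 30 4
f 29 1 2
f 29 2 30
f 30 2 3
f 30 3 4
f 32 34 31
f 35 32 31
f 31 34 33
f 33 35 31
f 32 38 34
f 36 32 35
f 36 38 32
f 34 38 33
f 37 35 33
f 33 38 37
f 37 36 35
f 38 36 37
f 40 39 43
f 40 43 41
f 41 43 44
f 41 44 42
f 43 39 45
f 43 45 44
f 44 45 46
f 44 46 42
f 45 39 47
f 45 47 46
f 46 47 48
f 46 48 42
f 47 39 49
f 47 49 48
f 48 49 50
f 48 50 42
f 49 39 51
f 49 51 50
f 50 51 52
f 50 52 42
f 51 39 53
f 51 53 52
f 52 53 54
f 52 54 42
f 53 39 55
f 53 55 54
f 54 55 56
f 54 56 42
f 55 39 57
f 55 57 56
f 56 57 58
f 56 58 42
f 57 39 59
f 57 59 58
f 58 59 60
f 58 60 42
f 59 39 61
f 59 61 60
f 60 61 62
f 60 62 42
f 61 39 63
f 61 63 62
f 62 63 64
f 62 64 42
f 63 39 40
f 63 40 64
f 64 40 41
f 64 41 42



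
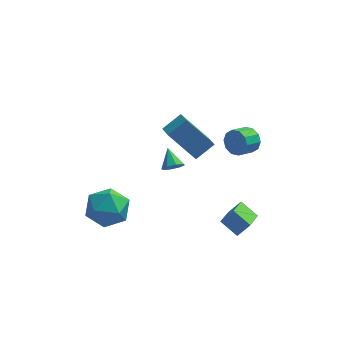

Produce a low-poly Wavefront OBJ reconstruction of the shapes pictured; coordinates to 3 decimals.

v -1.331 0.357 4.041
v -0.972 -0.622 4.477
v -0.478 0.965 4.704
v -0.118 -0.014 5.14
v 0.058 0.154 2.44
v 0.418 -0.825 2.876
v 0.912 0.762 3.103
v 1.271 -0.217 3.539
v -0.978 2.308 -0.906
v -0.448 2.264 -0.568
v -1.342 3.232 -0.214
v -0.403 2.563 -0.943
v -0.694 2.713 -1.297
v -1.152 2.626 -1.421
v -1.507 2.353 -1.244
v -1.553 2.054 -0.869
v -1.262 1.904 -0.515
v -0.804 1.991 -0.39
v 1.781 -2.953 0.071
v 2.385 -2.702 0.732
v 2.079 -1.297 -0.832
v 2.683 -1.046 -0.171
v 2.637 -3.434 -0.529
v 3.241 -3.183 0.132
v 2.935 -1.778 -1.432
v 3.539 -1.527 -0.771
v 2.927 0.224 3.645
v 3.396 0.104 4.218
v 2.762 -0.605 4.588
v 2.293 -0.484 4.015
v 3.098 0.436 4.344
v 2.464 -0.272 4.714
v 2.735 0.687 4.203
v 2.101 -0.021 4.573
v 2.445 0.762 3.849
v 1.811 0.053 4.219
v 2.339 0.631 3.417
v 1.706 -0.078 3.787
v 2.458 0.345 3.072
v 1.824 -0.364 3.442
v 2.756 0.012 2.946
v 2.122 -0.696 3.316
v 3.119 -0.239 3.087
v 2.485 -0.947 3.457
v 3.409 -0.313 3.441
v 2.775 -1.022 3.811
v 3.514 -0.182 3.873
v 2.881 -0.891 4.243
v -4.345 -2.374 0.522
v -3.62 -2.176 1.483
v -3.72 -4.244 0.437
v -2.995 -4.046 1.398
v -4.207 -4.059 1.54
v -4.593 -2.903 1.593
v -2.747 -3.517 0.327
v -3.133 -2.361 0.38
v -2.633 -2.882 1.362
v -3.535 -3.217 2.112
v -3.805 -3.203 -0.192
v -4.707 -3.538 0.558
f 2 4 1
f 5 2 1
f 1 4 3
f 3 5 1
f 2 8 4
f 6 2 5
f 6 8 2
f 4 8 3
f 7 5 3
f 3 8 7
f 7 6 5
f 8 6 7
f 10 9 12
f 10 12 11
f 12 9 13
f 12 13 11
f 13 9 14
f 13 14 11
f 14 9 15
f 14 15 11
f 15 9 16
f 15 16 11
f 16 9 17
f 16 17 11
f 17 9 18
f 17 18 11
f 18 9 10
f 18 10 11
f 20 22 19
f 23 20 19
f 19 22 21
f 21 23 19
f 20 26 22
f 24 20 23
f 24 26 20
f 22 26 21
f 25 23 21
f 21 26 25
f 25 24 23
f 26 24 25
f 28 27 31
f 28 31 29
f 29 31 32
f 29 32 30
f 31 27 33
f 31 33 32
f 32 33 34
f 32 34 30
f 33 27 35
f 33 35 34
f 34 35 36
f 34 36 30
f 35 27 37
f 35 37 36
f 36 37 38
f 36 38 30
f 37 27 39
f 37 39 38
f 38 39 40
f 38 40 30
f 39 27 41
f 39 41 40
f 40 41 42
f 40 42 30
f 41 27 43
f 41 43 42
f 42 43 44
f 42 44 30
f 43 27 45
f 43 45 44
f 44 45 46
f 44 46 30
f 45 27 47
f 45 47 46
f 46 47 48
f 46 48 30
f 47 27 28
f 47 28 48
f 48 28 29
f 48 29 30
f 49 60 54
f 49 54 50
f 49 50 56
f 49 56 59
f 49 59 60
f 50 54 58
f 54 60 53
f 60 59 51
f 59 56 55
f 56 50 57
f 52 58 53
f 52 53 51
f 52 51 55
f 52 55 57
f 52 57 58
f 53 58 54
f 51 53 60
f 55 51 59
f 57 55 56
f 58 57 50



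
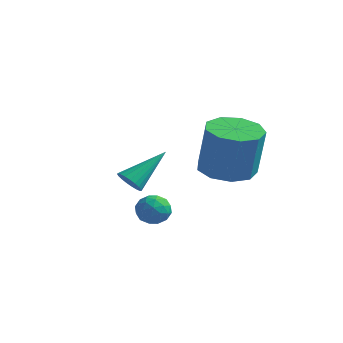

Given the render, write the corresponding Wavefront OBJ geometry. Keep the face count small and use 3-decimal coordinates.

v -2.223 -2.147 -1.872
v -1.972 -1.873 -2.331
v -1.677 -0.693 -0.708
v -2.2 -1.783 -2.336
v -2.432 -1.756 -2.261
v -2.628 -1.796 -2.119
v -2.754 -1.897 -1.934
v -2.788 -2.041 -1.739
v -2.724 -2.203 -1.566
v -2.574 -2.356 -1.446
v -2.363 -2.472 -1.4
v -2.128 -2.532 -1.435
v -1.909 -2.525 -1.546
v -1.744 -2.453 -1.713
v -1.663 -2.328 -1.908
v -1.678 -2.172 -2.096
v -1.787 -2.011 -2.246
v 1.556 -1.539 -0.503
v 2.598 -1.652 -0.719
v 3.006 -1.754 1.308
v 1.964 -1.641 1.523
v 2.432 -0.942 -0.65
v 2.84 -1.045 1.377
v 1.856 -0.512 -0.512
v 2.265 -0.614 1.515
v 1.14 -0.562 -0.37
v 1.548 -0.664 1.657
v 0.618 -1.069 -0.291
v 1.027 -1.172 1.736
v 0.535 -1.796 -0.311
v 0.944 -1.899 1.716
v 0.93 -2.403 -0.421
v 1.338 -2.505 1.606
v 1.617 -2.605 -0.57
v 2.026 -2.707 1.457
v 2.276 -2.308 -0.687
v 2.684 -2.411 1.339
v 0.18 -3.29 -1.834
v 0.518 -3.753 -1.483
v -0.198 -4.067 -2.497
v 0.14 -4.53 -2.146
v -0.388 -4.218 -1.869
v -0.154 -3.738 -1.46
v 0.474 -4.082 -2.52
v 0.708 -3.602 -2.111
v 0.7 -4.243 -1.907
v 0.167 -4.327 -1.505
v 0.153 -3.493 -2.475
v -0.38 -3.577 -2.073
v 0.382 -3.453 -1.601
v -0.062 -4.367 -2.379
v -0.373 -4.183 -2.217
v -0.174 -4.456 -2.01
v -0.013 -3.444 -1.587
v 0.186 -3.717 -1.38
v -0.347 -3.99 -1.607
v 0.134 -4.103 -2.6
v 0.333 -4.376 -2.393
v 0.494 -3.364 -1.97
v 0.693 -3.637 -1.763
v 0.667 -3.83 -2.373
v 0.688 -4.014 -1.643
v 0.466 -4.471 -2.033
v 0.662 -4.207 -2.253
v 0.799 -3.925 -2.012
v 0.375 -4.063 -1.407
v 0.152 -4.52 -1.796
v -0.158 -4.336 -1.634
v -0.021 -4.054 -1.393
v 0.482 -4.351 -1.656
v 0.168 -3.3 -2.184
v -0.055 -3.757 -2.573
v 0.341 -3.766 -2.587
v 0.478 -3.484 -2.346
v -0.146 -3.349 -1.947
v -0.368 -3.806 -2.337
v -0.479 -3.895 -1.968
v -0.342 -3.613 -1.727
v -0.162 -3.469 -2.324
f 2 1 4
f 2 4 3
f 4 1 5
f 4 5 3
f 5 1 6
f 5 6 3
f 6 1 7
f 6 7 3
f 7 1 8
f 7 8 3
f 8 1 9
f 8 9 3
f 9 1 10
f 9 10 3
f 10 1 11
f 10 11 3
f 11 1 12
f 11 12 3
f 12 1 13
f 12 13 3
f 13 1 14
f 13 14 3
f 14 1 15
f 14 15 3
f 15 1 16
f 15 16 3
f 16 1 17
f 16 17 3
f 17 1 2
f 17 2 3
f 19 18 22
f 19 22 20
f 20 22 23
f 20 23 21
f 22 18 24
f 22 24 23
f 23 24 25
f 23 25 21
f 24 18 26
f 24 26 25
f 25 26 27
f 25 27 21
f 26 18 28
f 26 28 27
f 27 28 29
f 27 29 21
f 28 18 30
f 28 30 29
f 29 30 31
f 29 31 21
f 30 18 32
f 30 32 31
f 31 32 33
f 31 33 21
f 32 18 34
f 32 34 33
f 33 34 35
f 33 35 21
f 34 18 36
f 34 36 35
f 35 36 37
f 35 37 21
f 36 18 19
f 36 19 37
f 37 19 20
f 37 20 21
f 38 75 54
f 75 49 78
f 54 78 43
f 75 78 54
f 38 54 50
f 54 43 55
f 50 55 39
f 54 55 50
f 38 50 59
f 50 39 60
f 59 60 45
f 50 60 59
f 38 59 71
f 59 45 74
f 71 74 48
f 59 74 71
f 38 71 75
f 71 48 79
f 75 79 49
f 71 79 75
f 39 55 66
f 55 43 69
f 66 69 47
f 55 69 66
f 43 78 56
f 78 49 77
f 56 77 42
f 78 77 56
f 49 79 76
f 79 48 72
f 76 72 40
f 79 72 76
f 48 74 73
f 74 45 61
f 73 61 44
f 74 61 73
f 45 60 65
f 60 39 62
f 65 62 46
f 60 62 65
f 41 67 53
f 67 47 68
f 53 68 42
f 67 68 53
f 41 53 51
f 53 42 52
f 51 52 40
f 53 52 51
f 41 51 58
f 51 40 57
f 58 57 44
f 51 57 58
f 41 58 63
f 58 44 64
f 63 64 46
f 58 64 63
f 41 63 67
f 63 46 70
f 67 70 47
f 63 70 67
f 42 68 56
f 68 47 69
f 56 69 43
f 68 69 56
f 40 52 76
f 52 42 77
f 76 77 49
f 52 77 76
f 44 57 73
f 57 40 72
f 73 72 48
f 57 72 73
f 46 64 65
f 64 44 61
f 65 61 45
f 64 61 65
f 47 70 66
f 70 46 62
f 66 62 39
f 70 62 66



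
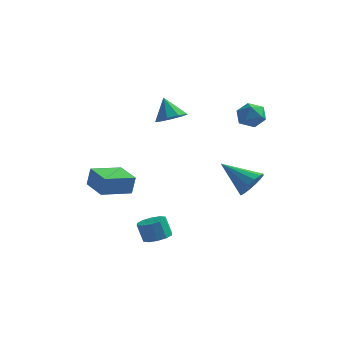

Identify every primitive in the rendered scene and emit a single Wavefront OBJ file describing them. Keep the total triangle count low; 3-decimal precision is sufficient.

v 1.365 3.397 3.607
v 2.236 3.398 3.462
v 1.164 2.662 2.398
v 2.035 2.663 2.253
v 1.699 2.19 2.919
v 1.823 2.644 3.666
v 1.577 3.416 2.194
v 1.701 3.87 2.941
v 2.367 3.409 2.589
v 2.443 2.652 3.037
v 0.957 3.408 2.823
v 1.033 2.651 3.271
v -3.668 -3.862 -0.927
v -3.491 -3.77 0.155
v -4.926 -2.88 -0.804
v -4.748 -2.789 0.278
v -2.612 -2.471 -1.218
v -2.434 -2.38 -0.136
v -3.869 -1.49 -1.095
v -3.692 -1.398 -0.013
v -1.849 0.871 2.96
v -1.05 0.94 3.346
v -2.471 1.249 4.18
v -1.209 1.474 3.099
v -1.668 1.726 2.788
v -2.212 1.578 2.557
v -2.586 1.099 2.515
v -2.615 0.514 2.681
v -2.287 0.096 2.977
v -1.753 0.041 3.266
v -1.265 0.374 3.411
v -1.242 -2.358 -4.158
v -0.685 -1.827 -3.981
v -1.061 -1.79 -2.905
v -1.618 -2.322 -3.082
v -1.082 -1.585 -4.128
v -1.459 -1.549 -3.053
v -1.541 -1.639 -4.287
v -1.918 -1.602 -3.212
v -1.885 -1.967 -4.396
v -2.262 -1.931 -3.321
v -1.984 -2.445 -4.415
v -2.36 -2.409 -3.339
v -1.799 -2.89 -4.335
v -2.175 -2.853 -3.259
v -1.401 -3.131 -4.187
v -1.778 -3.095 -3.112
v -0.942 -3.078 -4.028
v -1.319 -3.041 -2.953
v -0.598 -2.749 -3.919
v -0.975 -2.713 -2.844
v -0.5 -2.271 -3.901
v -0.876 -2.235 -2.825
v 1.826 2.945 -2.063
v 2.315 2.809 -1.26
v -0.006 3.135 -0.917
v 2.32 3.296 -1.331
v 2.194 3.688 -1.599
v 1.969 3.881 -1.991
v 1.705 3.824 -2.403
v 1.475 3.531 -2.723
v 1.338 3.08 -2.867
v 1.332 2.594 -2.795
v 1.459 2.202 -2.527
v 1.684 2.008 -2.135
v 1.947 2.066 -1.723
v 2.178 2.359 -1.403
f 1 12 6
f 1 6 2
f 1 2 8
f 1 8 11
f 1 11 12
f 2 6 10
f 6 12 5
f 12 11 3
f 11 8 7
f 8 2 9
f 4 10 5
f 4 5 3
f 4 3 7
f 4 7 9
f 4 9 10
f 5 10 6
f 3 5 12
f 7 3 11
f 9 7 8
f 10 9 2
f 14 16 13
f 17 14 13
f 13 16 15
f 15 17 13
f 14 20 16
f 18 14 17
f 18 20 14
f 16 20 15
f 19 17 15
f 15 20 19
f 19 18 17
f 20 18 19
f 22 21 24
f 22 24 23
f 24 21 25
f 24 25 23
f 25 21 26
f 25 26 23
f 26 21 27
f 26 27 23
f 27 21 28
f 27 28 23
f 28 21 29
f 28 29 23
f 29 21 30
f 29 30 23
f 30 21 31
f 30 31 23
f 31 21 22
f 31 22 23
f 33 32 36
f 33 36 34
f 34 36 37
f 34 37 35
f 36 32 38
f 36 38 37
f 37 38 39
f 37 39 35
f 38 32 40
f 38 40 39
f 39 40 41
f 39 41 35
f 40 32 42
f 40 42 41
f 41 42 43
f 41 43 35
f 42 32 44
f 42 44 43
f 43 44 45
f 43 45 35
f 44 32 46
f 44 46 45
f 45 46 47
f 45 47 35
f 46 32 48
f 46 48 47
f 47 48 49
f 47 49 35
f 48 32 50
f 48 50 49
f 49 50 51
f 49 51 35
f 50 32 52
f 50 52 51
f 51 52 53
f 51 53 35
f 52 32 33
f 52 33 53
f 53 33 34
f 53 34 35
f 55 54 57
f 55 57 56
f 57 54 58
f 57 58 56
f 58 54 59
f 58 59 56
f 59 54 60
f 59 60 56
f 60 54 61
f 60 61 56
f 61 54 62
f 61 62 56
f 62 54 63
f 62 63 56
f 63 54 64
f 63 64 56
f 64 54 65
f 64 65 56
f 65 54 66
f 65 66 56
f 66 54 67
f 66 67 56
f 67 54 55
f 67 55 56



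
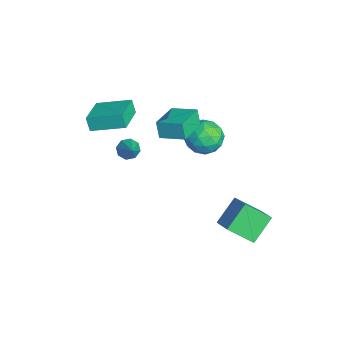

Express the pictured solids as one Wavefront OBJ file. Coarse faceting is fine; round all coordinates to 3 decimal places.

v 0.041 -1.158 1.712
v -0.312 -1.27 2.759
v -1.54 -0.04 1.299
v -1.893 -0.152 2.345
v 0.833 0.112 2.115
v 0.48 0 3.161
v -0.748 1.23 1.701
v -1.101 1.118 2.748
v -2.963 -2.424 -1.982
v -2.581 -2.093 -2.465
v -1.677 -2.356 -0.918
v -2.856 -1.754 -2.154
v -3.194 -1.808 -1.742
v -3.397 -2.223 -1.47
v -3.345 -2.756 -1.498
v -3.07 -3.094 -1.809
v -2.732 -3.04 -2.221
v -2.529 -2.626 -2.493
v -3.205 -3.904 1.086
v -3.515 -4.063 1.937
v -2.56 -2.026 1.672
v -2.869 -2.186 2.524
v -1.331 -4.714 1.616
v -1.64 -4.874 2.468
v -0.685 -2.837 2.203
v -0.995 -2.996 3.054
v -2.487 2.801 -1.937
v -1.725 2.296 -1.145
v -3.775 1.364 -1.615
v -3.013 0.859 -0.823
v -3.551 1.909 -0.559
v -2.755 2.797 -0.758
v -2.745 0.863 -2.002
v -1.949 1.751 -2.201
v -1.885 1.098 -1.185
v -2.383 1.744 -0.293
v -3.117 1.916 -2.467
v -3.615 2.562 -1.575
v -1.993 2.675 -1.569
v -3.507 0.985 -1.191
v -3.823 1.602 -1.036
v -3.376 1.305 -0.57
v -2.598 2.969 -1.341
v -2.151 2.672 -0.876
v -3.224 2.445 -0.532
v -3.349 0.988 -1.884
v -2.902 0.691 -1.419
v -2.124 2.355 -2.19
v -1.677 2.058 -1.724
v -2.276 1.215 -2.228
v -1.639 1.674 -1.127
v -2.396 0.829 -0.938
v -2.238 0.831 -1.631
v -1.77 1.353 -1.748
v -1.932 2.053 -0.603
v -2.689 1.209 -0.414
v -3.006 1.826 -0.259
v -2.538 2.348 -0.375
v -2.026 1.349 -0.627
v -2.811 2.451 -2.346
v -3.568 1.607 -2.157
v -2.962 1.312 -2.385
v -2.494 1.834 -2.501
v -3.104 2.831 -1.822
v -3.861 1.986 -1.633
v -3.73 2.307 -1.012
v -3.262 2.829 -1.129
v -3.474 2.311 -2.133
v 2.587 2.486 -1.747
v 3.944 2.769 -0.989
v 2.922 3.88 -2.868
v 4.279 4.164 -2.11
v 3.461 1.356 -2.89
v 4.818 1.64 -2.132
v 3.796 2.751 -4.011
v 5.153 3.034 -3.253
f 2 4 1
f 5 2 1
f 1 4 3
f 3 5 1
f 2 8 4
f 6 2 5
f 6 8 2
f 4 8 3
f 7 5 3
f 3 8 7
f 7 6 5
f 8 6 7
f 10 9 12
f 10 12 11
f 12 9 13
f 12 13 11
f 13 9 14
f 13 14 11
f 14 9 15
f 14 15 11
f 15 9 16
f 15 16 11
f 16 9 17
f 16 17 11
f 17 9 18
f 17 18 11
f 18 9 10
f 18 10 11
f 20 22 19
f 23 20 19
f 19 22 21
f 21 23 19
f 20 26 22
f 24 20 23
f 24 26 20
f 22 26 21
f 25 23 21
f 21 26 25
f 25 24 23
f 26 24 25
f 27 64 43
f 64 38 67
f 43 67 32
f 64 67 43
f 27 43 39
f 43 32 44
f 39 44 28
f 43 44 39
f 27 39 48
f 39 28 49
f 48 49 34
f 39 49 48
f 27 48 60
f 48 34 63
f 60 63 37
f 48 63 60
f 27 60 64
f 60 37 68
f 64 68 38
f 60 68 64
f 28 44 55
f 44 32 58
f 55 58 36
f 44 58 55
f 32 67 45
f 67 38 66
f 45 66 31
f 67 66 45
f 38 68 65
f 68 37 61
f 65 61 29
f 68 61 65
f 37 63 62
f 63 34 50
f 62 50 33
f 63 50 62
f 34 49 54
f 49 28 51
f 54 51 35
f 49 51 54
f 30 56 42
f 56 36 57
f 42 57 31
f 56 57 42
f 30 42 40
f 42 31 41
f 40 41 29
f 42 41 40
f 30 40 47
f 40 29 46
f 47 46 33
f 40 46 47
f 30 47 52
f 47 33 53
f 52 53 35
f 47 53 52
f 30 52 56
f 52 35 59
f 56 59 36
f 52 59 56
f 31 57 45
f 57 36 58
f 45 58 32
f 57 58 45
f 29 41 65
f 41 31 66
f 65 66 38
f 41 66 65
f 33 46 62
f 46 29 61
f 62 61 37
f 46 61 62
f 35 53 54
f 53 33 50
f 54 50 34
f 53 50 54
f 36 59 55
f 59 35 51
f 55 51 28
f 59 51 55
f 70 72 69
f 73 70 69
f 69 72 71
f 71 73 69
f 70 76 72
f 74 70 73
f 74 76 70
f 72 76 71
f 75 73 71
f 71 76 75
f 75 74 73
f 76 74 75



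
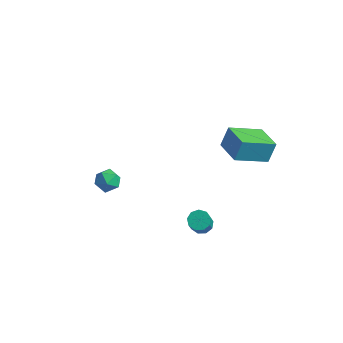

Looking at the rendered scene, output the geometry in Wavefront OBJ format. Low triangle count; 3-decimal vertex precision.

v -3.103 -1.128 -2.707
v -2.522 -1.045 -3.169
v -3.178 -2.295 -3.011
v -2.597 -2.212 -3.473
v -2.496 -2.172 -2.734
v -2.45 -1.451 -2.546
v -3.25 -1.889 -3.634
v -3.204 -1.168 -3.446
v -2.613 -1.515 -3.741
v -2.147 -1.69 -3.185
v -3.553 -1.65 -2.995
v -3.087 -1.825 -2.439
v 3.455 -2.619 -1.909
v 3.876 -2.248 -1.807
v 4.286 -3.071 -0.509
v 3.865 -3.441 -0.611
v 3.549 -2.131 -1.629
v 3.959 -2.954 -0.332
v 3.178 -2.242 -1.582
v 3.588 -3.065 -0.285
v 2.937 -2.529 -1.688
v 3.347 -3.352 -0.391
v 2.938 -2.858 -1.897
v 3.348 -3.681 -0.6
v 3.181 -3.075 -2.112
v 3.591 -3.898 -0.814
v 3.552 -3.078 -2.231
v 3.962 -3.901 -0.934
v 3.878 -2.866 -2.2
v 4.288 -3.689 -0.902
v 4.006 -2.538 -2.032
v 4.416 -3.361 -0.735
v 2.182 0.834 0.733
v 2.3 1.324 1.799
v 3.18 2.3 -0.053
v 3.298 2.79 1.014
v 3.502 0.05 0.946
v 3.62 0.54 2.013
v 4.5 1.516 0.161
v 4.618 2.006 1.227
f 1 12 6
f 1 6 2
f 1 2 8
f 1 8 11
f 1 11 12
f 2 6 10
f 6 12 5
f 12 11 3
f 11 8 7
f 8 2 9
f 4 10 5
f 4 5 3
f 4 3 7
f 4 7 9
f 4 9 10
f 5 10 6
f 3 5 12
f 7 3 11
f 9 7 8
f 10 9 2
f 14 13 17
f 14 17 15
f 15 17 18
f 15 18 16
f 17 13 19
f 17 19 18
f 18 19 20
f 18 20 16
f 19 13 21
f 19 21 20
f 20 21 22
f 20 22 16
f 21 13 23
f 21 23 22
f 22 23 24
f 22 24 16
f 23 13 25
f 23 25 24
f 24 25 26
f 24 26 16
f 25 13 27
f 25 27 26
f 26 27 28
f 26 28 16
f 27 13 29
f 27 29 28
f 28 29 30
f 28 30 16
f 29 13 31
f 29 31 30
f 30 31 32
f 30 32 16
f 31 13 14
f 31 14 32
f 32 14 15
f 32 15 16
f 34 36 33
f 37 34 33
f 33 36 35
f 35 37 33
f 34 40 36
f 38 34 37
f 38 40 34
f 36 40 35
f 39 37 35
f 35 40 39
f 39 38 37
f 40 38 39



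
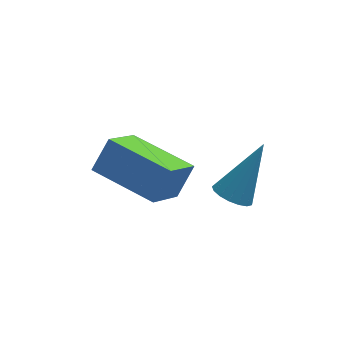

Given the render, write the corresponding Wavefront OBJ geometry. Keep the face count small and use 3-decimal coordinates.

v -0.584 -0.582 0.166
v -0.132 -0.201 0.896
v -1.854 0.579 0.346
v -1.402 0.96 1.076
v 0.082 0.28 -0.696
v 0.534 0.661 0.034
v -1.188 1.441 -0.516
v -0.736 1.822 0.214
v 1.201 -0.679 0.281
v 1.597 -0.978 0.163
v 1.979 -0.161 1.579
v 1.646 -0.767 0.049
v 1.594 -0.537 -0.012
v 1.451 -0.339 -0.005
v 1.251 -0.219 0.067
v 1.04 -0.204 0.188
v 0.865 -0.298 0.33
v 0.767 -0.48 0.461
v 0.769 -0.707 0.551
v 0.87 -0.928 0.578
v 1.046 -1.091 0.538
v 1.258 -1.161 0.439
v 1.457 -1.12 0.303
f 2 4 1
f 5 2 1
f 1 4 3
f 3 5 1
f 2 8 4
f 6 2 5
f 6 8 2
f 4 8 3
f 7 5 3
f 3 8 7
f 7 6 5
f 8 6 7
f 10 9 12
f 10 12 11
f 12 9 13
f 12 13 11
f 13 9 14
f 13 14 11
f 14 9 15
f 14 15 11
f 15 9 16
f 15 16 11
f 16 9 17
f 16 17 11
f 17 9 18
f 17 18 11
f 18 9 19
f 18 19 11
f 19 9 20
f 19 20 11
f 20 9 21
f 20 21 11
f 21 9 22
f 21 22 11
f 22 9 23
f 22 23 11
f 23 9 10
f 23 10 11



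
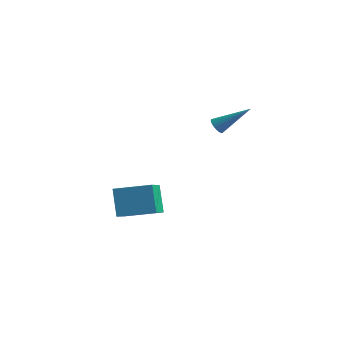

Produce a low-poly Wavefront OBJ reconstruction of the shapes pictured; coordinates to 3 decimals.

v -0.508 2.949 -0.368
v -0.151 2.697 -0.651
v 1.028 3.691 0.908
v -0.158 2.876 -0.746
v -0.218 3.066 -0.784
v -0.322 3.238 -0.759
v -0.455 3.366 -0.674
v -0.595 3.431 -0.543
v -0.723 3.422 -0.385
v -0.817 3.341 -0.224
v -0.864 3.201 -0.086
v -0.857 3.022 0.01
v -0.797 2.832 0.048
v -0.693 2.66 0.022
v -0.56 2.532 -0.062
v -0.42 2.467 -0.194
v -0.292 2.476 -0.352
v -0.198 2.556 -0.512
v -3.318 -2.277 -2.908
v -2.908 -3.911 -1.829
v -1.531 -1.572 -2.517
v -1.122 -3.205 -1.438
v -2.718 -3.035 -4.282
v -2.309 -4.668 -3.203
v -0.932 -2.329 -3.891
v -0.522 -3.963 -2.812
f 2 1 4
f 2 4 3
f 4 1 5
f 4 5 3
f 5 1 6
f 5 6 3
f 6 1 7
f 6 7 3
f 7 1 8
f 7 8 3
f 8 1 9
f 8 9 3
f 9 1 10
f 9 10 3
f 10 1 11
f 10 11 3
f 11 1 12
f 11 12 3
f 12 1 13
f 12 13 3
f 13 1 14
f 13 14 3
f 14 1 15
f 14 15 3
f 15 1 16
f 15 16 3
f 16 1 17
f 16 17 3
f 17 1 18
f 17 18 3
f 18 1 2
f 18 2 3
f 20 22 19
f 23 20 19
f 19 22 21
f 21 23 19
f 20 26 22
f 24 20 23
f 24 26 20
f 22 26 21
f 25 23 21
f 21 26 25
f 25 24 23
f 26 24 25



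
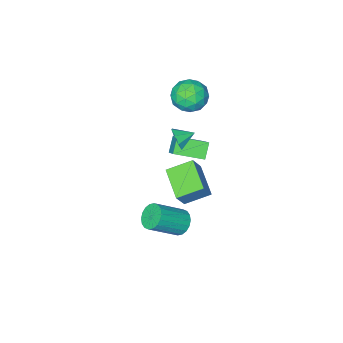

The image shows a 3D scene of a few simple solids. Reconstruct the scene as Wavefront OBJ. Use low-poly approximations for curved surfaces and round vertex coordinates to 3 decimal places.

v 2.343 3.092 -0.286
v 2.835 3.179 -0.898
v 4.389 2.775 0.294
v 3.897 2.688 0.906
v 2.817 3.504 -0.765
v 4.372 3.1 0.427
v 2.706 3.748 -0.537
v 4.26 3.343 0.655
v 2.523 3.861 -0.259
v 4.077 3.457 0.933
v 2.304 3.822 0.013
v 3.858 3.418 1.205
v 2.092 3.639 0.226
v 3.646 3.235 1.418
v 1.931 3.347 0.338
v 3.485 2.943 1.53
v 1.851 3.005 0.326
v 3.405 2.601 1.518
v 1.868 2.68 0.193
v 3.423 2.276 1.385
v 1.98 2.437 -0.035
v 3.534 2.032 1.157
v 2.163 2.323 -0.313
v 3.717 1.919 0.879
v 2.382 2.362 -0.585
v 3.936 1.958 0.607
v 2.594 2.545 -0.798
v 4.148 2.141 0.394
v 2.755 2.837 -0.91
v 4.309 2.433 0.282
v -4.572 -4.053 -3.23
v -4.121 -3.025 -2.234
v -3.924 -3.562 -4.029
v -3.474 -2.534 -3.034
v -3.146 -5.146 -2.746
v -2.696 -4.118 -1.751
v -2.499 -4.655 -3.546
v -2.048 -3.627 -2.55
v 1.378 1.187 1.573
v 0.126 1.846 2.206
v 1.954 2.902 0.93
v 0.703 3.561 1.564
v 2.037 1.379 2.676
v 0.786 2.038 3.31
v 2.614 3.094 2.034
v 1.362 3.753 2.667
v -3.01 -2.095 3.242
v -2.32 -2.824 3.773
v -3.22 -3.296 1.867
v -2.53 -4.025 2.398
v -3.557 -3.8 2.827
v -3.428 -3.058 3.677
v -2.112 -3.062 1.963
v -1.983 -2.32 2.813
v -1.766 -3.422 2.983
v -2.658 -3.878 3.517
v -2.882 -2.242 2.123
v -3.774 -2.698 2.657
v -2.647 -2.354 3.628
v -2.893 -3.766 2.012
v -3.497 -3.633 2.264
v -3.091 -4.062 2.576
v -3.298 -2.492 3.572
v -2.892 -2.92 3.884
v -3.619 -3.493 3.328
v -2.648 -3.2 1.756
v -2.242 -3.628 2.068
v -2.449 -2.058 3.064
v -2.043 -2.487 3.376
v -1.921 -2.627 2.312
v -1.915 -3.134 3.476
v -2.038 -3.84 2.668
v -1.793 -3.274 2.412
v -1.717 -2.838 2.912
v -2.44 -3.402 3.79
v -2.563 -4.108 2.982
v -3.167 -3.975 3.234
v -3.091 -3.539 3.733
v -2.114 -3.753 3.325
v -2.977 -2.012 2.658
v -3.1 -2.718 1.85
v -2.449 -2.581 1.907
v -2.373 -2.145 2.406
v -3.502 -2.28 2.972
v -3.625 -2.986 2.164
v -3.823 -3.282 2.728
v -3.747 -2.846 3.228
v -3.426 -2.367 2.315
v -1.47 -2.464 0.112
v -1.128 -2.259 0.77
v -2.39 -2.076 0.468
v -1.106 -1.834 0.362
v -1.298 -1.778 -0.193
v -1.591 -2.125 -0.569
v -1.813 -2.67 -0.547
v -1.834 -3.095 -0.139
v -1.643 -3.151 0.416
v -1.35 -2.804 0.792
f 2 1 5
f 2 5 3
f 3 5 6
f 3 6 4
f 5 1 7
f 5 7 6
f 6 7 8
f 6 8 4
f 7 1 9
f 7 9 8
f 8 9 10
f 8 10 4
f 9 1 11
f 9 11 10
f 10 11 12
f 10 12 4
f 11 1 13
f 11 13 12
f 12 13 14
f 12 14 4
f 13 1 15
f 13 15 14
f 14 15 16
f 14 16 4
f 15 1 17
f 15 17 16
f 16 17 18
f 16 18 4
f 17 1 19
f 17 19 18
f 18 19 20
f 18 20 4
f 19 1 21
f 19 21 20
f 20 21 22
f 20 22 4
f 21 1 23
f 21 23 22
f 22 23 24
f 22 24 4
f 23 1 25
f 23 25 24
f 24 25 26
f 24 26 4
f 25 1 27
f 25 27 26
f 26 27 28
f 26 28 4
f 27 1 29
f 27 29 28
f 28 29 30
f 28 30 4
f 29 1 2
f 29 2 30
f 30 2 3
f 30 3 4
f 32 34 31
f 35 32 31
f 31 34 33
f 33 35 31
f 32 38 34
f 36 32 35
f 36 38 32
f 34 38 33
f 37 35 33
f 33 38 37
f 37 36 35
f 38 36 37
f 40 42 39
f 43 40 39
f 39 42 41
f 41 43 39
f 40 46 42
f 44 40 43
f 44 46 40
f 42 46 41
f 45 43 41
f 41 46 45
f 45 44 43
f 46 44 45
f 47 84 63
f 84 58 87
f 63 87 52
f 84 87 63
f 47 63 59
f 63 52 64
f 59 64 48
f 63 64 59
f 47 59 68
f 59 48 69
f 68 69 54
f 59 69 68
f 47 68 80
f 68 54 83
f 80 83 57
f 68 83 80
f 47 80 84
f 80 57 88
f 84 88 58
f 80 88 84
f 48 64 75
f 64 52 78
f 75 78 56
f 64 78 75
f 52 87 65
f 87 58 86
f 65 86 51
f 87 86 65
f 58 88 85
f 88 57 81
f 85 81 49
f 88 81 85
f 57 83 82
f 83 54 70
f 82 70 53
f 83 70 82
f 54 69 74
f 69 48 71
f 74 71 55
f 69 71 74
f 50 76 62
f 76 56 77
f 62 77 51
f 76 77 62
f 50 62 60
f 62 51 61
f 60 61 49
f 62 61 60
f 50 60 67
f 60 49 66
f 67 66 53
f 60 66 67
f 50 67 72
f 67 53 73
f 72 73 55
f 67 73 72
f 50 72 76
f 72 55 79
f 76 79 56
f 72 79 76
f 51 77 65
f 77 56 78
f 65 78 52
f 77 78 65
f 49 61 85
f 61 51 86
f 85 86 58
f 61 86 85
f 53 66 82
f 66 49 81
f 82 81 57
f 66 81 82
f 55 73 74
f 73 53 70
f 74 70 54
f 73 70 74
f 56 79 75
f 79 55 71
f 75 71 48
f 79 71 75
f 90 89 92
f 90 92 91
f 92 89 93
f 92 93 91
f 93 89 94
f 93 94 91
f 94 89 95
f 94 95 91
f 95 89 96
f 95 96 91
f 96 89 97
f 96 97 91
f 97 89 98
f 97 98 91
f 98 89 90
f 98 90 91



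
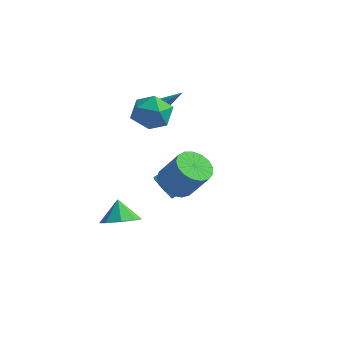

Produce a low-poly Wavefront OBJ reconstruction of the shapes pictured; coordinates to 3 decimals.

v -3.025 -3.084 -3.077
v -2.212 -2.392 -3.006
v -3.555 -2.576 -1.943
v -2.842 -2.092 -3.435
v -3.579 -2.373 -3.654
v -3.992 -3.071 -3.535
v -3.838 -3.775 -3.147
v -3.208 -4.075 -2.719
v -2.471 -3.794 -2.5
v -2.058 -3.097 -2.619
v -1.717 -0.449 -2.377
v -1.205 -1.27 -1.57
v -2.89 -0.29 -1.471
v -2.378 -1.11 -0.664
v -1.062 0.61 -1.716
v -0.55 -0.21 -0.909
v -2.235 0.77 -0.81
v -1.723 -0.051 -0.003
v 0.407 -3.272 1.175
v 0.91 -2.464 0.808
v 2.016 -2.44 2.378
v 1.513 -3.248 2.745
v 0.543 -2.268 1.064
v 1.649 -2.243 2.633
v 0.145 -2.301 1.344
v 1.251 -2.276 2.914
v -0.193 -2.557 1.586
v 0.913 -2.532 3.156
v -0.393 -2.977 1.734
v 0.712 -2.952 3.304
v -0.41 -3.464 1.754
v 0.695 -3.44 3.324
v -0.24 -3.908 1.641
v 0.865 -3.883 3.211
v 0.078 -4.206 1.422
v 1.184 -4.181 2.991
v 0.472 -4.29 1.146
v 1.577 -4.265 2.715
v 0.851 -4.141 0.876
v 1.956 -4.116 2.446
v 1.128 -3.793 0.676
v 2.234 -3.768 2.245
v 1.24 -3.326 0.589
v 2.346 -3.301 2.159
v 1.162 -2.846 0.637
v 2.267 -2.822 2.207
v -3.213 0.633 3.901
v -2.624 0.436 2.876
v -3.256 -1.276 4.244
v -2.667 -1.473 3.219
v -2.109 -0.944 4.138
v -2.083 0.236 3.927
v -3.797 -1.076 3.193
v -3.771 0.104 2.982
v -2.985 -0.62 2.439
v -1.942 -0.539 3.023
v -3.938 -0.301 4.097
v -2.895 -0.22 4.681
v -4.157 1.586 2.471
v -3.78 1.267 2.28
v -2.923 2.314 3.689
v -3.796 1.622 2.084
v -4.024 1.956 2.115
v -4.329 2.074 2.355
v -4.534 1.906 2.662
v -4.518 1.551 2.858
v -4.29 1.217 2.827
v -3.984 1.099 2.587
f 2 1 4
f 2 4 3
f 4 1 5
f 4 5 3
f 5 1 6
f 5 6 3
f 6 1 7
f 6 7 3
f 7 1 8
f 7 8 3
f 8 1 9
f 8 9 3
f 9 1 10
f 9 10 3
f 10 1 2
f 10 2 3
f 12 14 11
f 15 12 11
f 11 14 13
f 13 15 11
f 12 18 14
f 16 12 15
f 16 18 12
f 14 18 13
f 17 15 13
f 13 18 17
f 17 16 15
f 18 16 17
f 20 19 23
f 20 23 21
f 21 23 24
f 21 24 22
f 23 19 25
f 23 25 24
f 24 25 26
f 24 26 22
f 25 19 27
f 25 27 26
f 26 27 28
f 26 28 22
f 27 19 29
f 27 29 28
f 28 29 30
f 28 30 22
f 29 19 31
f 29 31 30
f 30 31 32
f 30 32 22
f 31 19 33
f 31 33 32
f 32 33 34
f 32 34 22
f 33 19 35
f 33 35 34
f 34 35 36
f 34 36 22
f 35 19 37
f 35 37 36
f 36 37 38
f 36 38 22
f 37 19 39
f 37 39 38
f 38 39 40
f 38 40 22
f 39 19 41
f 39 41 40
f 40 41 42
f 40 42 22
f 41 19 43
f 41 43 42
f 42 43 44
f 42 44 22
f 43 19 45
f 43 45 44
f 44 45 46
f 44 46 22
f 45 19 20
f 45 20 46
f 46 20 21
f 46 21 22
f 47 58 52
f 47 52 48
f 47 48 54
f 47 54 57
f 47 57 58
f 48 52 56
f 52 58 51
f 58 57 49
f 57 54 53
f 54 48 55
f 50 56 51
f 50 51 49
f 50 49 53
f 50 53 55
f 50 55 56
f 51 56 52
f 49 51 58
f 53 49 57
f 55 53 54
f 56 55 48
f 60 59 62
f 60 62 61
f 62 59 63
f 62 63 61
f 63 59 64
f 63 64 61
f 64 59 65
f 64 65 61
f 65 59 66
f 65 66 61
f 66 59 67
f 66 67 61
f 67 59 68
f 67 68 61
f 68 59 60
f 68 60 61

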